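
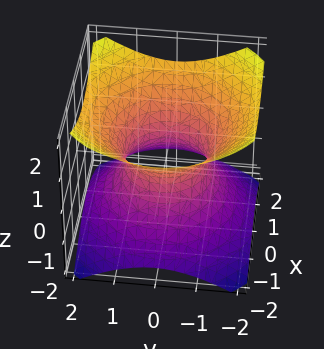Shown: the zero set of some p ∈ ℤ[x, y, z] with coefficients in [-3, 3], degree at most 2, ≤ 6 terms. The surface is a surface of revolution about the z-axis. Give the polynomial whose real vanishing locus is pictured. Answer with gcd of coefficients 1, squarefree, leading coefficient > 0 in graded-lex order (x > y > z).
2*x^2 + 2*y^2 - 3*z^2 - 2

(a) deg p = 2.
(b) By symmetry, the z-axis is an axis of rotation, so x and y enter only as x² + y².
(c) From the axis intercepts and sections: a circular section at z = 1 has radius between 1 and 2; the y-axis gridline crossings are at y ∈ {-1, 1}; among the integer gridlines, it crosses the x-axis at x ∈ {-1, 1}.
(d) The integer polynomial consistent with all of this is the stated p.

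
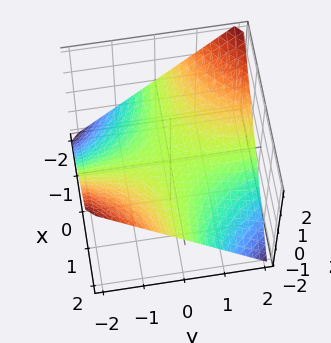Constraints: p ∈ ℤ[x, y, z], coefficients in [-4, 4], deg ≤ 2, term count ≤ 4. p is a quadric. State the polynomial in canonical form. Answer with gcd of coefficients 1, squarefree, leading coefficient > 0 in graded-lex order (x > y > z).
x*y + 2*z

(a) The degree is 2 — a hyperbolic paraboloid; a quadric.
(b) Checking where it meets the axes: the visible x-axis segment lies entirely on the surface; the visible y-axis segment lies entirely on the surface; it crosses the z-axis at the gridline z = 0.
(c) Putting this together gives p.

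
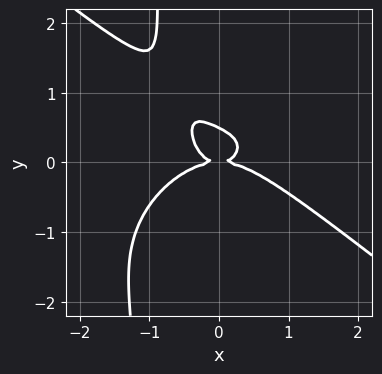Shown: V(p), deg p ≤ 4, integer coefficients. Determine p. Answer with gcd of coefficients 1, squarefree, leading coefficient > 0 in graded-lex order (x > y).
x^4 + 2*x*y^3 + x^2*y + 2*y^3 - y^2

First, degree: no degree-3 curve has this shape, so deg p = 4.
Next, from the visible intercepts: one x-axis crossing is at x = 0; it meets the y-axis at y = 0 (among the integer gridlines).
Finally, putting this together gives p.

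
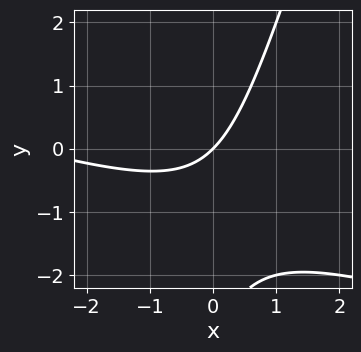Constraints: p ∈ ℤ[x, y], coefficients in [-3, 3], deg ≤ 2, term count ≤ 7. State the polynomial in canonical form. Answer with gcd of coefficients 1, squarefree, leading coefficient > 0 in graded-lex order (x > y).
First, deg p = 2.
Next, against the integer gridlines: it crosses the y-axis at the gridline y = 0; it crosses the x-axis at the gridline x = 0.
Finally, assembling these constraints gives the stated polynomial.

x^2 + 3*x*y - y^2 + 3*x - 3*y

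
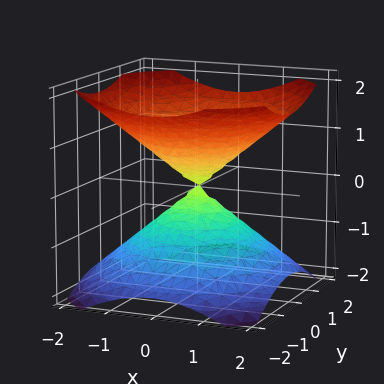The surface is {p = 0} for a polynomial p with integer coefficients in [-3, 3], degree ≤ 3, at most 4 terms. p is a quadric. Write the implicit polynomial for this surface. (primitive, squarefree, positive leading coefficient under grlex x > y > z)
2*x^2 + 2*y^2 - 3*z^2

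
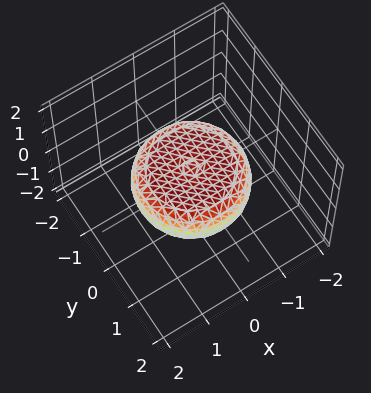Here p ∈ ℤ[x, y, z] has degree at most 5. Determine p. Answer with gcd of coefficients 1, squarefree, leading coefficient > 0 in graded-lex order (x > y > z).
x^4 + 2*x^2*y^2 + y^4 - x^2 - y^2 + 3*z^2 - 1

1. Degree: no degree-3 surface has this shape, so deg p = 4.
2. Symmetries: every cross-section ⟂ z is a circle, so x, y appear only via x² + y².
3. Observable constraints: a circular section at z = 0 has radius between 1 and 2.
4. Fitting integer coefficients to these (and the overall shape) gives p.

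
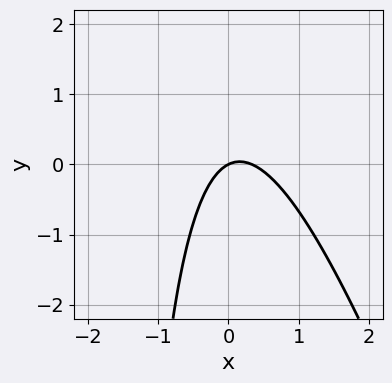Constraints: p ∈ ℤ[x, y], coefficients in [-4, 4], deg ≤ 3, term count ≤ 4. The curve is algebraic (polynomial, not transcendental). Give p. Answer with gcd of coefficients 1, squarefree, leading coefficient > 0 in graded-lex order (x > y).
First, the degree is 2 — no degree-1 curve has this shape.
Then, reading off the gridlines: one x-axis crossing is at x = 0; it crosses the y-axis at the gridline y = 0.
Finally, solving for integer coefficients yields p as stated.

3*x^2 + x*y - x + 2*y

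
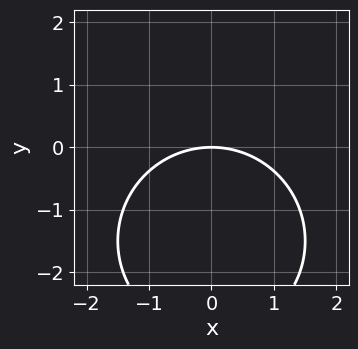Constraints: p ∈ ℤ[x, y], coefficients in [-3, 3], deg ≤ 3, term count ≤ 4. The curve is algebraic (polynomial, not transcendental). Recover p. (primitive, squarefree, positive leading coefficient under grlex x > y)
First, degree: a generic line meets the curve in up to 2 points, so deg p = 2.
Then, symmetries: it's symmetric under x → −x, forcing even powers of x.
Then, reading off the gridlines: it meets the x-axis at x = 0 (among the integer gridlines); one y-axis crossing is at y = 0.
Finally, fitting integer coefficients to these (and the overall shape) gives p.

x^2 + y^2 + 3*y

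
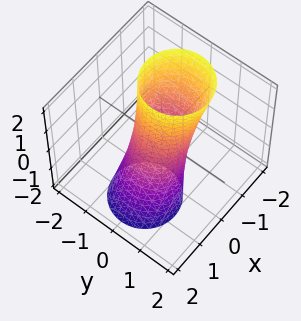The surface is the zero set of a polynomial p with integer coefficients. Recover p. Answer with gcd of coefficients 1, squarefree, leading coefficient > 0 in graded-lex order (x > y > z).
3*x^2 + 2*x*z + 3*y^2 - 2

First, deg p = 2.
Next, from the axis intercepts and sections: the surface avoids every integer z-axis point in the box.
Finally, putting this together gives p.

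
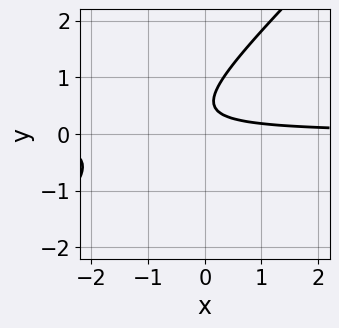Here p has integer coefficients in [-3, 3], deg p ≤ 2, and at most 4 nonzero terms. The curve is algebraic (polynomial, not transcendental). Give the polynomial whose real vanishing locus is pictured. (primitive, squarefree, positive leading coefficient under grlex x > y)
3*x*y - 3*y^2 + 3*y - 1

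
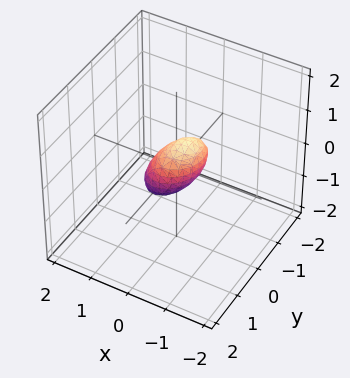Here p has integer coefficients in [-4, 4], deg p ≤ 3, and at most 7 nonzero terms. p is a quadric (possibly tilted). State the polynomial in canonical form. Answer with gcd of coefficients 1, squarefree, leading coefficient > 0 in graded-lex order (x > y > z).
First, degree: the shape is more complex than any degree-1 surface, so deg p = 2.
Finally, solving for integer coefficients yields p as stated.

3*x^2 - x*y + 2*x*z + 2*y^2 + 2*z^2 - 1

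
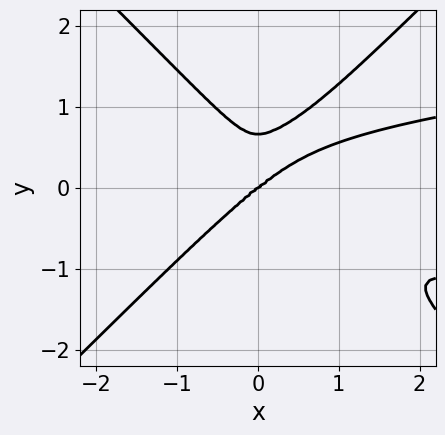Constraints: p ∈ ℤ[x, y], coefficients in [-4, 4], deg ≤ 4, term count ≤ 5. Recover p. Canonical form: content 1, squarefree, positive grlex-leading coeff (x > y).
3*x^2*y^2 - 3*y^4 - x^3 + 2*y^3

deg p = 4.
Reading off the gridlines: one y-axis crossing is at y = 0; it meets the x-axis at x = 0 (among the integer gridlines).
Solving for integer coefficients yields p as stated.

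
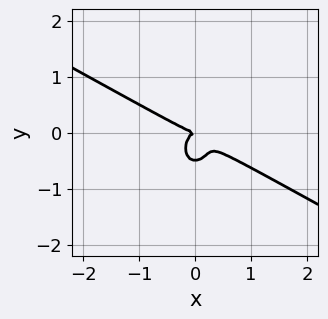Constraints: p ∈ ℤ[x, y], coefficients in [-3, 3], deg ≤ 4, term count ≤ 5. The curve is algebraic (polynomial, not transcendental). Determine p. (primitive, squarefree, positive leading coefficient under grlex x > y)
2*x^3 + 3*x^2*y + 2*y^3 + y^2

deg p = 3. A generic line meets the curve in up to 3 points.
Against the integer gridlines: one y-axis crossing is at y = 0; it crosses the x-axis at the gridline x = 0.
These observations pin down the coefficients.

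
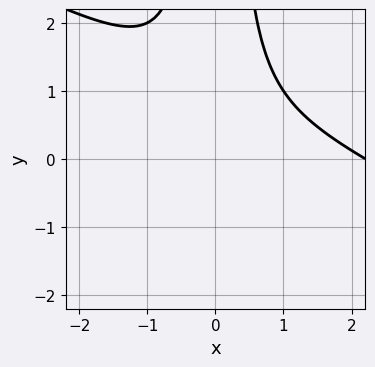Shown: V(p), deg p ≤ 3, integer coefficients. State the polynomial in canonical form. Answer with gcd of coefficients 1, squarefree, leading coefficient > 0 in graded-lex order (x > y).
x^3 + 2*x^2*y - 2*x^2 - 1

1. The degree is 3 — the shape is more complex than any degree-2 curve.
2. Observable constraints: no y-intercept at any integer in the box; no x-intercept at any integer in the box.
3. These observations pin down the coefficients.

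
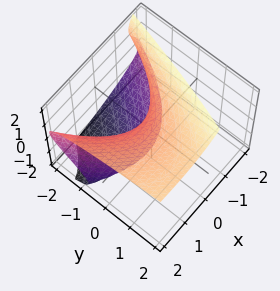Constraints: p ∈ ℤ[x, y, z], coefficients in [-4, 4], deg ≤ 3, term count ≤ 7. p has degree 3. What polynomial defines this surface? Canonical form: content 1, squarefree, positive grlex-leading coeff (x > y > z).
The degree is 3 — the shape is more complex than any degree-2 surface.
Against the integer gridlines: it crosses the y-axis at the gridline y = 0; one x-axis crossing is at x = 0.
Assembling these constraints gives the stated polynomial. Check: (0, 0, 1) on the z-axis lies on the surface, and p(0, 0, 1) = 0. ✓

x*z^2 + z^3 - x^2 - 2*y - z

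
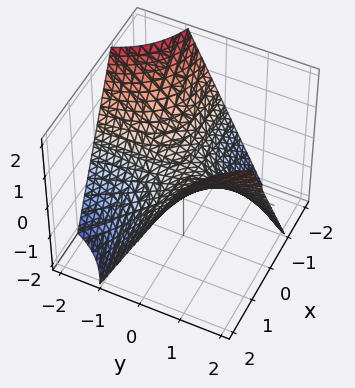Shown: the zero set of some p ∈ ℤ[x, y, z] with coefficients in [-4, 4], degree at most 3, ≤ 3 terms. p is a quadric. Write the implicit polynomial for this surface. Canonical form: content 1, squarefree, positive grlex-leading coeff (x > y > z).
1. Degree: a saddle surface; a quadric, so deg p = 2.
2. Against the integer gridlines: it meets the z-axis at z = 0 (among the integer gridlines); every point of the x-axis in the box is on the surface; every point of the y-axis in the box is on the surface.
3. The integer polynomial consistent with all of this is the stated p.

x*y - z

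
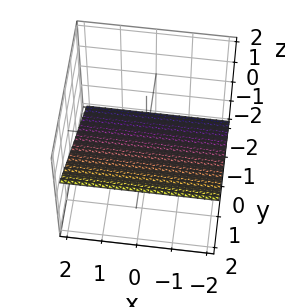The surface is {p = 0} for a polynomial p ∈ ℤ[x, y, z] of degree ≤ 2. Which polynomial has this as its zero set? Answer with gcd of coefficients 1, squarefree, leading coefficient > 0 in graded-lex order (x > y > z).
1. The degree is 1 — the surface is flat (a plane).
2. From the axis intercepts and sections: the surface avoids every integer x-axis point in the box; it meets the y-axis at y = 1 (among the integer gridlines).
3. The integer polynomial consistent with all of this is the stated p.

2*y - 3*z - 2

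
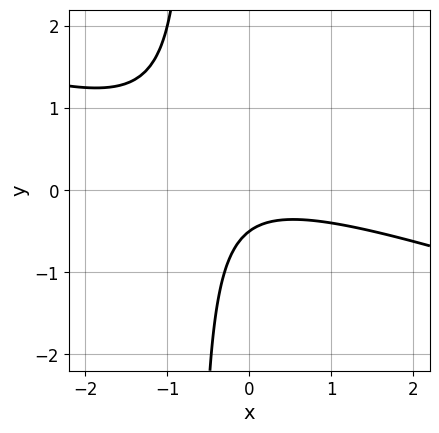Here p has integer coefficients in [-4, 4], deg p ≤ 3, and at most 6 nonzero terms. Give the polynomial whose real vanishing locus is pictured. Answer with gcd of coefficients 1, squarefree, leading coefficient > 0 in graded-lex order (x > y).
Degree: a generic line meets the curve in up to 2 points, so deg p = 2.
Reading off the gridlines: the curve avoids every integer x-axis point in the box.
Putting this together gives p.

x^2 + 3*x*y + 2*y + 1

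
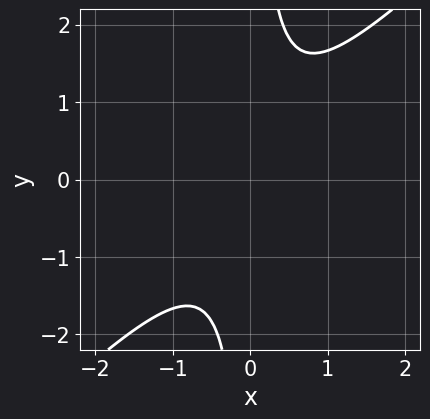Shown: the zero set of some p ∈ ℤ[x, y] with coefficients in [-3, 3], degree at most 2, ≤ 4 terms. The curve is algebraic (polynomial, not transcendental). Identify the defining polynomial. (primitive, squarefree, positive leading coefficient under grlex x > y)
First, deg p = 2. The shape is more complex than any degree-1 curve.
Then, from the axis intercepts and sections: it misses every integer gridline on the y-axis; no x-intercept at any integer in the box.
Finally, matching integer coefficients to the picture gives p.

3*x^2 - 3*x*y + 2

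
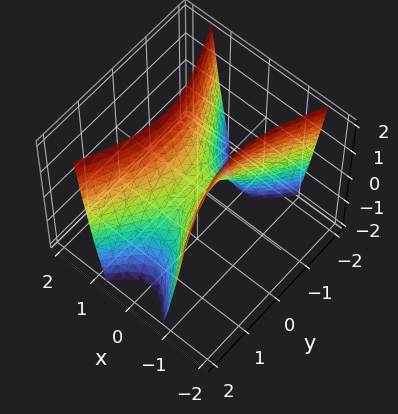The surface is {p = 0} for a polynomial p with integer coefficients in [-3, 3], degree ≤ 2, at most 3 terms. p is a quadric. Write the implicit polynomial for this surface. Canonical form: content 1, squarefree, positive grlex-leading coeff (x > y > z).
3*x^2 - y^2 - z

1. deg p = 2.
2. Symmetries: it's symmetric under x → −x, forcing even powers of x; it's symmetric under y → −y, forcing even powers of y.
3. From the visible intercepts: it crosses the y-axis at the gridline y = 0; it crosses the x-axis at the gridline x = 0; it crosses the z-axis at the gridline z = 0.
4. Assembling these constraints gives the stated polynomial.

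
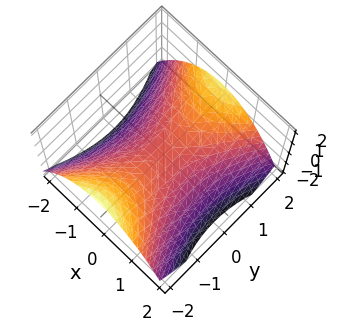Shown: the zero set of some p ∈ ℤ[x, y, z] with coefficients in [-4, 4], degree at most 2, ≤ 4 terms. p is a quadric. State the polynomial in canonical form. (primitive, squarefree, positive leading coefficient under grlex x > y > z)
2*x^2 - y^2 + 3*z

deg p = 2.
Symmetries: it's symmetric under x → −x, forcing even powers of x; the y ↦ −y reflection is a symmetry, so y appears only in even powers.
From the visible intercepts: it meets the x-axis at x = 0 (among the integer gridlines); it crosses the z-axis at the gridline z = 0.
Together with the visible shape, these determine p as stated.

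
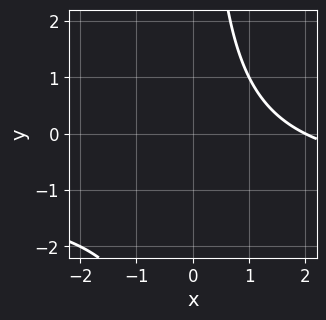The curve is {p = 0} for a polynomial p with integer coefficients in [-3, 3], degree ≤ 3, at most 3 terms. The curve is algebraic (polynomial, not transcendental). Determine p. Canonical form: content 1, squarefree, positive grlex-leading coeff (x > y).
(a) The degree is 2 — no degree-1 curve has this shape.
(b) From the visible intercepts: it meets the x-axis at x = 2 (among the integer gridlines); no y-intercept at any integer in the box.
(c) Together with the visible shape, these determine p as stated.

x*y + x - 2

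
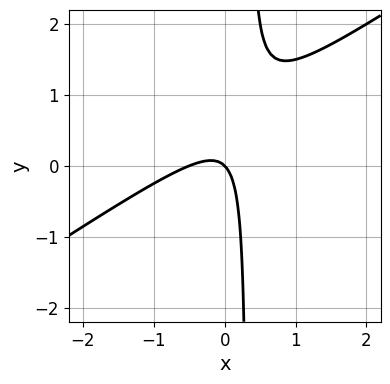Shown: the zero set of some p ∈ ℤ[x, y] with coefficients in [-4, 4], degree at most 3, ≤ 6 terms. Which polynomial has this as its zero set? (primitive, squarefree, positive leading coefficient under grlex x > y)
2*x^2 - 3*x*y + x + y

The degree is 2 — the shape is more complex than any degree-1 curve.
Against the integer gridlines: it meets the x-axis at x = 0 (among the integer gridlines); it crosses the y-axis at the gridline y = 0.
Putting this together gives p.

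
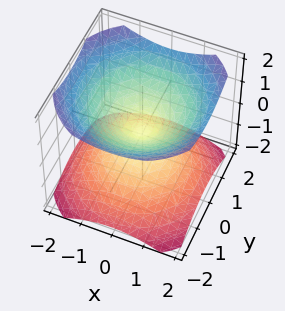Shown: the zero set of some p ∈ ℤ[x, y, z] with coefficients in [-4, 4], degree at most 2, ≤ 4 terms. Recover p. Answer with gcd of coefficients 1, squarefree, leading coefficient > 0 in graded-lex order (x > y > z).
2*x^2 + 2*y^2 - 3*z^2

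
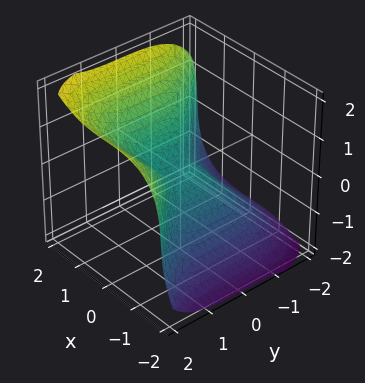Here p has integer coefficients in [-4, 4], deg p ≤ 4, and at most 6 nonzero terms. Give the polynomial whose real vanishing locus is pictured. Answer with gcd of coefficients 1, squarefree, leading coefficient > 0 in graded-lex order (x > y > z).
(a) deg p = 3. No degree-2 surface has this shape.
(b) Checking where it meets the axes: it crosses the z-axis at the gridline z = 0; it meets the x-axis at x = 0 (among the integer gridlines).
(c) Fitting integer coefficients to these (and the overall shape) gives p.

3*x^3 + 2*y^3 - 3*z^3 - 2*z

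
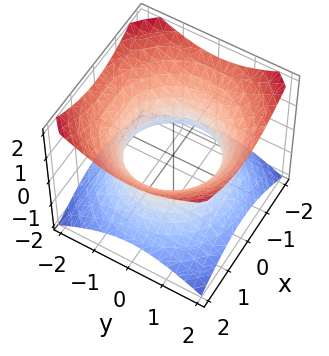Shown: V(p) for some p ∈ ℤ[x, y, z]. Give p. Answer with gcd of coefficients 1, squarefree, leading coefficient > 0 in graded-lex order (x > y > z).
2*x^2 + 2*y^2 - 3*z^2 - 3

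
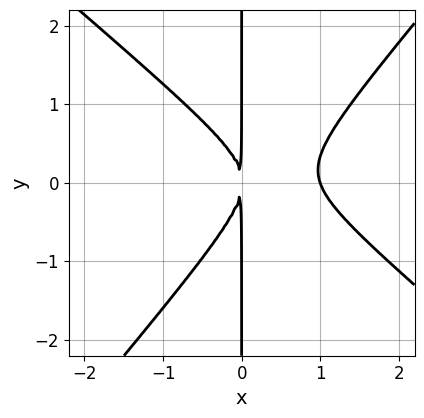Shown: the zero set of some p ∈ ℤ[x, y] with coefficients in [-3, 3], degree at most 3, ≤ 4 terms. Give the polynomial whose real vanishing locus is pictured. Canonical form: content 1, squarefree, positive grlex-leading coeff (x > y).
1. deg p = 3. No degree-2 curve has this shape.
2. Checking where it meets the axes: it crosses the x-axis at the gridline x = 1; the visible y-axis segment lies entirely on the curve.
3. Fitting integer coefficients to these (and the overall shape) gives p.

3*x^3 + x^2*y - 3*x*y^2 - 3*x^2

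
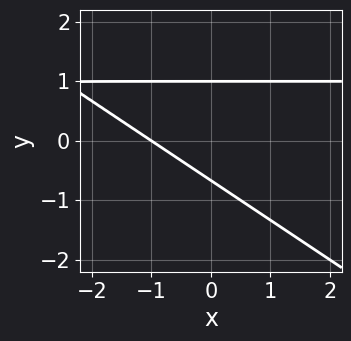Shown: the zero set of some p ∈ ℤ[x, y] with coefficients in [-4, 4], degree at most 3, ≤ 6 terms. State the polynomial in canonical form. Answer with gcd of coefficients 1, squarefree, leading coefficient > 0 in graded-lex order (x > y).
Degree: a generic line meets the curve in up to 2 points, so deg p = 2.
From the axis intercepts and sections: it crosses the x-axis at the gridline x = -1; it crosses the y-axis at the gridline y = 1.
Solving for integer coefficients yields p as stated.

2*x*y + 3*y^2 - 2*x - y - 2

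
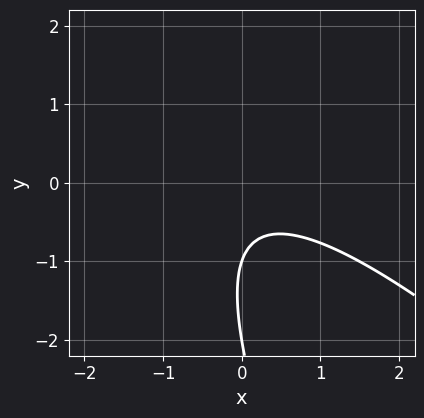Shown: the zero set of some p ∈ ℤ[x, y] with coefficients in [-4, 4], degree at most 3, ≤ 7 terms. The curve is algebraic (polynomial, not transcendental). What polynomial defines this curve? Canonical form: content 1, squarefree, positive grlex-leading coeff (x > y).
(a) The degree is 2 — no degree-1 curve has this shape.
(b) From the visible intercepts: the curve avoids every integer x-axis point in the box; among the integer gridlines, it crosses the y-axis at y ∈ {-2, -1}.
(c) The integer polynomial consistent with all of this is the stated p.

2*x^2 + 3*x*y + y^2 + 3*y + 2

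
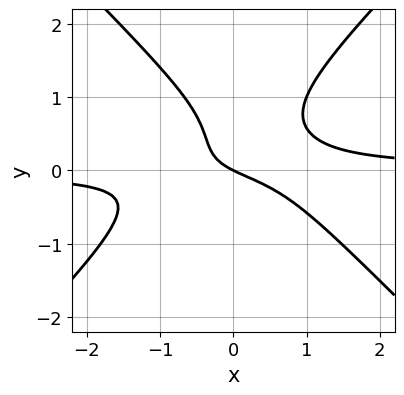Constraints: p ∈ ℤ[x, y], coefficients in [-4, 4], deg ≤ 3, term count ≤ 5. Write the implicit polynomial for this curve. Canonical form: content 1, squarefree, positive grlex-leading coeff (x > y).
3*x^2*y - 3*y^3 + 3*y^2 - x - 2*y

(a) Degree: no degree-2 curve has this shape, so deg p = 3.
(b) Observable constraints: one x-axis crossing is at x = 0; it meets the y-axis at y = 0 (among the integer gridlines).
(c) Putting this together gives p.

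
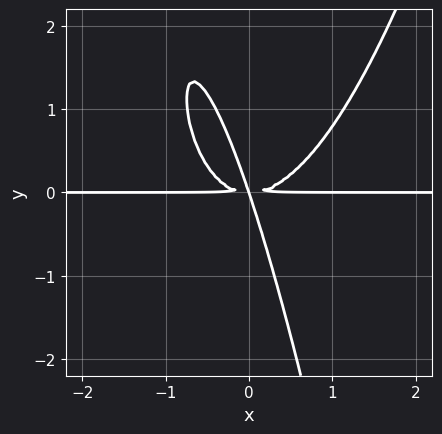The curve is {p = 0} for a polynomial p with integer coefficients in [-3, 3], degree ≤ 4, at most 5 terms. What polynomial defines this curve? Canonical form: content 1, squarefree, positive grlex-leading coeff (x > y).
deg p = 4. The shape is more complex than any degree-3 curve.
Against the integer gridlines: the visible x-axis segment lies entirely on the curve; one y-axis crossing is at y = 0.
The integer polynomial consistent with all of this is the stated p.

3*x^3*y - 3*x*y^2 - y^3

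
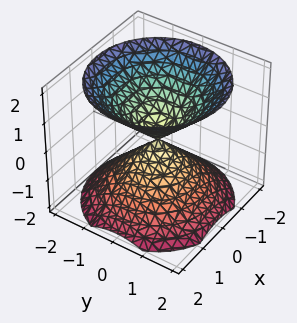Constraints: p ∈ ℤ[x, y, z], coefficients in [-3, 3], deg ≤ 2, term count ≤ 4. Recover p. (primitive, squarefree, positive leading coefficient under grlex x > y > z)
x^2 + y^2 - z^2

First, there are 2 components. Treating them together as one polynomial.
Then, deg p = 2. A double cone through the origin; a quadric.
Next, symmetries: the z ↦ −z reflection is a symmetry, so z appears only in even powers; the z-axis is an axis of rotation, so x and y enter only as x² + y².
Then, observable constraints: a circular section at z = 1 has radius exactly 1; it crosses the y-axis at the gridline y = 0.
Finally, assembling these constraints gives the stated polynomial.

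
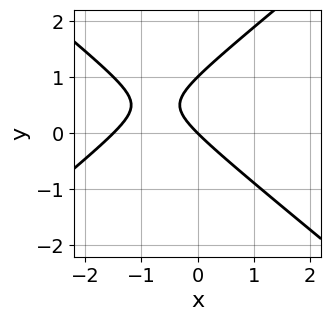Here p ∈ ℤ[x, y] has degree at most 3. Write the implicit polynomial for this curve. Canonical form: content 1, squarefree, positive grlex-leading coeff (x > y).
2*x^2 - 3*y^2 + 3*x + 3*y

First, degree: the shape is more complex than any degree-1 curve, so deg p = 2.
Next, observable constraints: among the integer gridlines, it crosses the y-axis at y ∈ {0, 1}; it meets the x-axis at x = 0 (among the integer gridlines).
Finally, these observations pin down the coefficients.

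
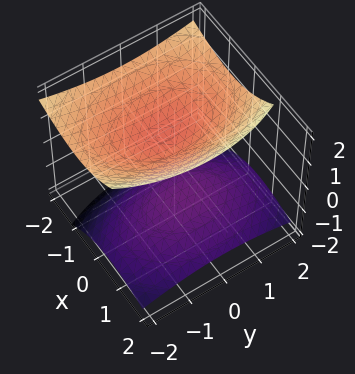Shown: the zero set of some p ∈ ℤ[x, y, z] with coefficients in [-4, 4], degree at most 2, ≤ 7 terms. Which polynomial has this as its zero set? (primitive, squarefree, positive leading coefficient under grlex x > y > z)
2*x^2 + 2*x*z + y^2 - 3*z^2 + 2

(a) I count 2 distinct pieces. Treating them together as one polynomial.
(b) The degree is 2 — no degree-1 surface has this shape.
(c) From the visible intercepts: the surface avoids every integer y-axis point in the box; it misses every integer gridline on the x-axis.
(d) Solving for integer coefficients yields p as stated.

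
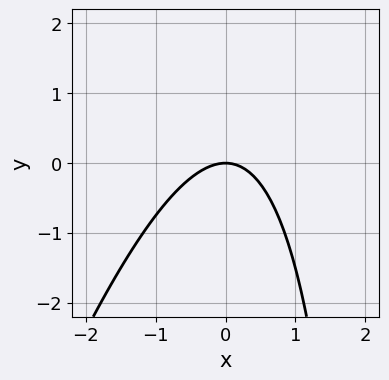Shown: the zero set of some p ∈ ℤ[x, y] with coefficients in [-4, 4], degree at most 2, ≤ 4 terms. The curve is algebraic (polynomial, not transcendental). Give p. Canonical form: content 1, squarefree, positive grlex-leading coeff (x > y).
3*x^2 - x*y + 3*y

(a) The degree is 2 — a generic line meets the curve in up to 2 points.
(b) Against the integer gridlines: it crosses the x-axis at the gridline x = 0; one y-axis crossing is at y = 0.
(c) These observations pin down the coefficients.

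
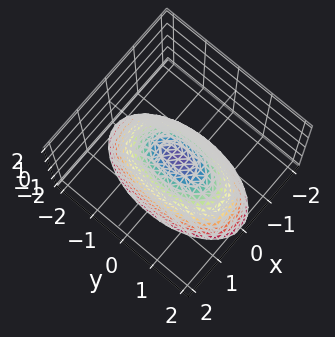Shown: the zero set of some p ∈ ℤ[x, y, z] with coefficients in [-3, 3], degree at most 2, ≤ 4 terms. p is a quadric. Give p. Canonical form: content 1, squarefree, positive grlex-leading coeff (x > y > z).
3*x^2 + y^2 + 2*z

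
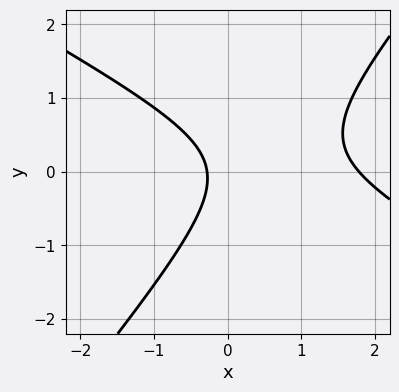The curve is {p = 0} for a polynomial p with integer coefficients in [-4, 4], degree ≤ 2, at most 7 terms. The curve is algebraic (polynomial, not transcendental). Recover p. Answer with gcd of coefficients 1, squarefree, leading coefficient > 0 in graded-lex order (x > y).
2*x^2 + 2*x*y - 3*y^2 - 3*x - 1

First, deg p = 2.
Next, reading off the gridlines: the curve avoids every integer y-axis point in the box.
Finally, solving for integer coefficients yields p as stated.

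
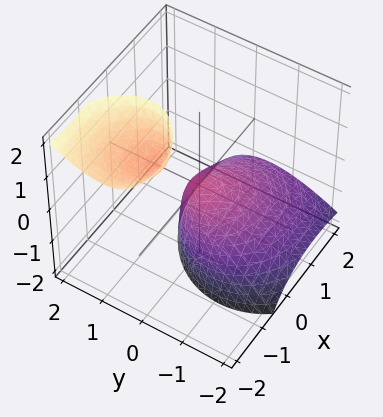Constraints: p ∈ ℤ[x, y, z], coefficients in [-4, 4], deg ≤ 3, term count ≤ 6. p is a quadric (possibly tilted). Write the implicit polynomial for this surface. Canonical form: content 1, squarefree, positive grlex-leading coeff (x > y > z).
First, I count 2 distinct pieces. They look like related sheets of one shape, so recover p as a whole.
Next, the degree is 2 — the shape is more complex than any degree-1 surface.
Then, reading off the gridlines: one y-axis crossing is at y = 0; one x-axis crossing is at x = 0; one z-axis crossing is at z = 0.
Finally, solving for integer coefficients yields p as stated.

2*x^2 + 3*x*z + 3*y^2 - 3*y*z + 2*z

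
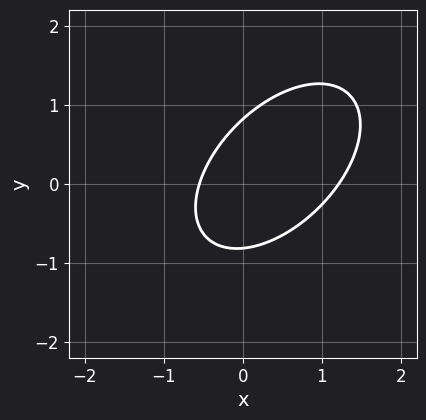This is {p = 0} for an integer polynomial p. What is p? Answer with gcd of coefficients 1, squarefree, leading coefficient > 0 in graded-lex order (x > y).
First, the degree is 2 — the shape is more complex than any degree-1 curve.
Finally, matching integer coefficients to the picture gives p.

3*x^2 - 3*x*y + 3*y^2 - 2*x - 2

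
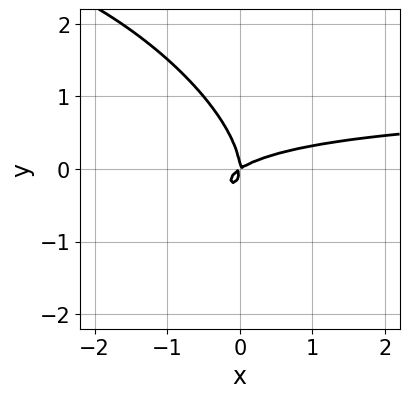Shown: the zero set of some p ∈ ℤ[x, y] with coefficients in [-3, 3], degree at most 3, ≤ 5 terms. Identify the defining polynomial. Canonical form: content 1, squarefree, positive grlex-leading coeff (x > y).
deg p = 3.
Observable constraints: it crosses the x-axis at the gridline x = 0; it crosses the y-axis at the gridline y = 0.
Solving for integer coefficients yields p as stated.

2*x^2*y + 3*x*y^2 + 3*y^3 - 2*x^2 + 3*x*y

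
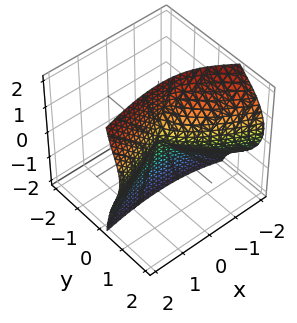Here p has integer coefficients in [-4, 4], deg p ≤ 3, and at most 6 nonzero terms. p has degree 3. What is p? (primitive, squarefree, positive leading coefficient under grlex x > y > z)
2*y^3 + 3*y*z^2 - x^2 + 2*x*y - 2*y*z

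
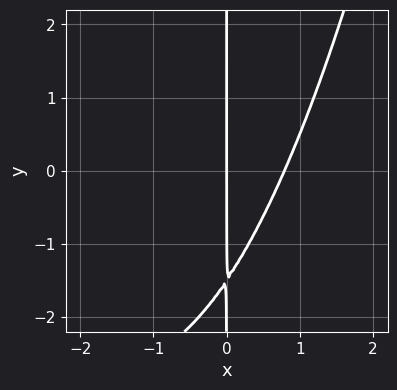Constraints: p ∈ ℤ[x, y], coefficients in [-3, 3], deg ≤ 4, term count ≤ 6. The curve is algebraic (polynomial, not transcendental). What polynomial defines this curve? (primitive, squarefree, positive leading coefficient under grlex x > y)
1. Degree: the shape is more complex than any degree-2 curve, so deg p = 3.
2. From the visible intercepts: it crosses the x-axis at the gridline x = 0; the visible y-axis segment lies entirely on the curve.
3. Together with the visible shape, these determine p as stated.

x^3 + 3*x^2 - 2*x*y - 3*x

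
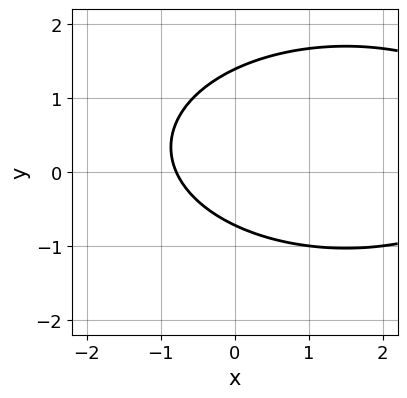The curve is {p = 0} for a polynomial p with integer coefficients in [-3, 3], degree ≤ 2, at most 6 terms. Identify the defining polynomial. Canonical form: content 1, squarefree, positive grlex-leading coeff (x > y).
(a) Degree: no degree-1 curve has this shape, so deg p = 2.
(b) The integer polynomial consistent with all of this is the stated p.

x^2 + 3*y^2 - 3*x - 2*y - 3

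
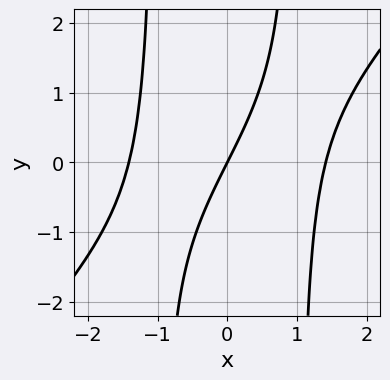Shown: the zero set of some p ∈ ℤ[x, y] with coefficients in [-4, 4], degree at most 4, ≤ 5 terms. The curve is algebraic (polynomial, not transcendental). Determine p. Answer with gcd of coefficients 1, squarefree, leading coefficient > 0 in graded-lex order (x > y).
x^3 - x^2*y - 2*x + y

1. The degree is 3 — a generic line meets the curve in up to 3 points.
2. Observable constraints: it meets the x-axis at x = 0 (among the integer gridlines); it meets the y-axis at y = 0 (among the integer gridlines).
3. The integer polynomial consistent with all of this is the stated p.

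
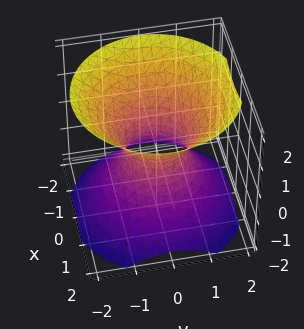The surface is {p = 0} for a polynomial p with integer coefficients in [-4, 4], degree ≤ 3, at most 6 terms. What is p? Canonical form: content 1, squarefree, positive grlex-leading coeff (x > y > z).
3*x^2 + 3*y^2 - 3*z^2 - 2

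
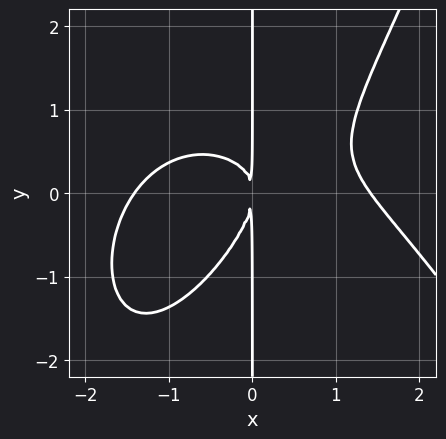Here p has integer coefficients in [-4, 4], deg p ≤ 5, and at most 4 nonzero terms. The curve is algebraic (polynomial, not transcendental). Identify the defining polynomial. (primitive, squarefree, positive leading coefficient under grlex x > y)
(a) The degree is 4 — no degree-3 curve has this shape.
(b) Against the integer gridlines: the visible y-axis segment lies entirely on the curve.
(c) The integer polynomial consistent with all of this is the stated p.

x^4 + 2*x^2*y - 2*x*y^2 - 2*x^2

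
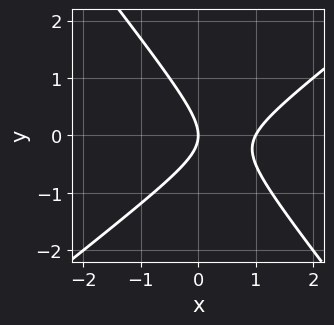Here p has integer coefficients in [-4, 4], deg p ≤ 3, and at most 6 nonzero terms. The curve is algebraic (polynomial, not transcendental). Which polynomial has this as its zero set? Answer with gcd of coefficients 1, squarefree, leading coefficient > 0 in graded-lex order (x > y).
First, the degree is 2 — a generic line meets the curve in up to 2 points.
Next, against the integer gridlines: among the integer gridlines, it crosses the x-axis at x ∈ {0, 1}; it crosses the y-axis at the gridline y = 0.
Finally, these observations pin down the coefficients.

2*x^2 - x*y - 2*y^2 - 2*x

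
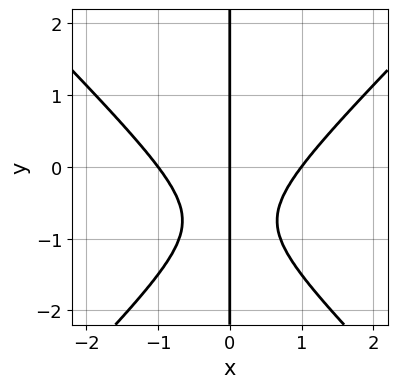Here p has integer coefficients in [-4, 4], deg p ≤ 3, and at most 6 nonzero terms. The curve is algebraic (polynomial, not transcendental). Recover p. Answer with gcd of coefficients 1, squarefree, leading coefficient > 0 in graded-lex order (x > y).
2*x^3 - 2*x*y^2 - 3*x*y - 2*x

1. deg p = 3. The shape is more complex than any degree-2 curve.
2. Checking where it meets the axes: the x-axis gridline crossings are at x ∈ {-1, 0, 1}; every point of the y-axis in the box is on the curve.
3. Assembling these constraints gives the stated polynomial.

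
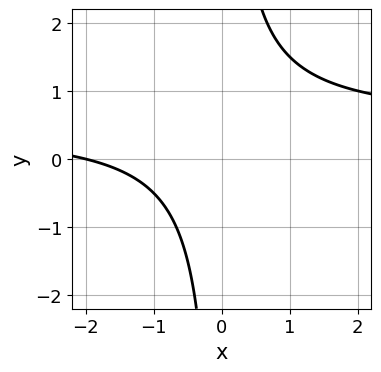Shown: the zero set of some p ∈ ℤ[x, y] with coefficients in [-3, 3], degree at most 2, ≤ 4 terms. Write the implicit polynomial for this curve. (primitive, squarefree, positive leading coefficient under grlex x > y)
1. The degree is 2 — no degree-1 curve has this shape.
2. Observable constraints: the curve avoids every integer y-axis point in the box; one x-axis crossing is at x = -2.
3. Fitting integer coefficients to these (and the overall shape) gives p.

2*x*y - x - 2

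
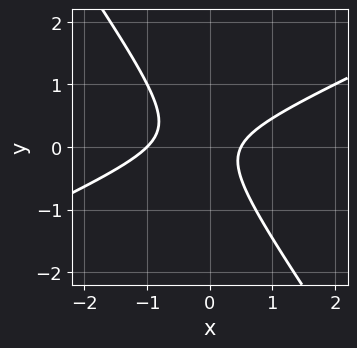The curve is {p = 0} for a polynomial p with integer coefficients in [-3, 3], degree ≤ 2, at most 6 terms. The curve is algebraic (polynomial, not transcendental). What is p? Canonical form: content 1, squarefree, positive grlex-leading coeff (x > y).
1. Degree: the shape is more complex than any degree-1 curve, so deg p = 2.
2. From the axis intercepts and sections: one x-axis crossing is at x = -1; it misses every integer gridline on the y-axis.
3. Matching integer coefficients to the picture gives p.

2*x^2 - 3*x*y - 3*y^2 + x - 1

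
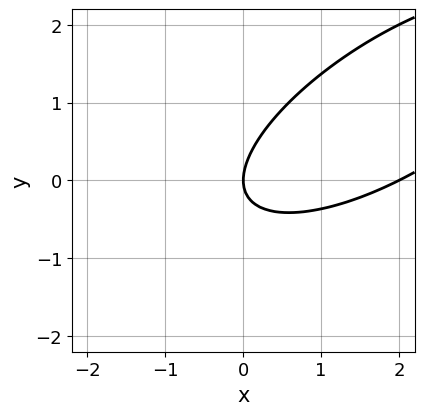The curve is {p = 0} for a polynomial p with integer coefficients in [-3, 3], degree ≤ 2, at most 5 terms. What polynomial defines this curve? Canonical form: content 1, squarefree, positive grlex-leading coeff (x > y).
(a) The degree is 2 — a generic line meets the curve in up to 2 points.
(b) Against the integer gridlines: one y-axis crossing is at y = 0; the x-axis gridline crossings are at x ∈ {0, 2}.
(c) These observations pin down the coefficients.

x^2 - 2*x*y + 2*y^2 - 2*x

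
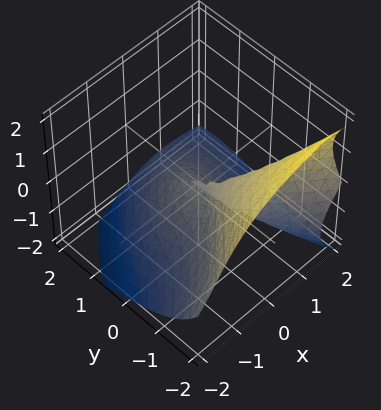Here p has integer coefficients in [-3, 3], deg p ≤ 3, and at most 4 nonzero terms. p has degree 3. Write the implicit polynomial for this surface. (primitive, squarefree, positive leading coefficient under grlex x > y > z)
1. deg p = 3.
2. From the axis intercepts and sections: one z-axis crossing is at z = 0; it crosses the y-axis at the gridline y = 0.
3. Putting this together gives p.

2*x*y*z + y^3 + 2*z^3 + 3*x^2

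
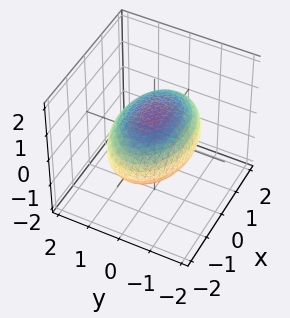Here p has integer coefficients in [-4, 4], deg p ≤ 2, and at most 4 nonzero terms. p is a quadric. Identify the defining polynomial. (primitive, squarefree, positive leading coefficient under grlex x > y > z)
x^2 + 2*y^2 + 3*z^2 - 3

First, the degree is 2 — bounded and convex; a quadric.
Then, symmetries: the z ↦ −z reflection is a symmetry, so z appears only in even powers; it's symmetric under y → −y, forcing even powers of y; the x ↦ −x reflection is a symmetry, so x appears only in even powers.
Then, from the visible intercepts: among the integer gridlines, it crosses the z-axis at z ∈ {-1, 1}.
Finally, the integer polynomial consistent with all of this is the stated p.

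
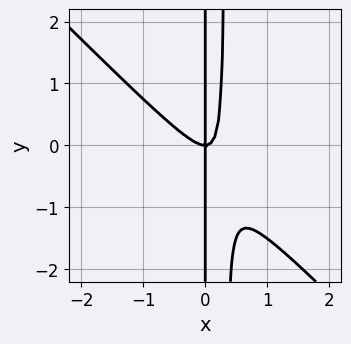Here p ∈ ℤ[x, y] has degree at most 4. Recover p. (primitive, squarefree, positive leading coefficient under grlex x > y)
3*x^3 + 3*x^2*y - x*y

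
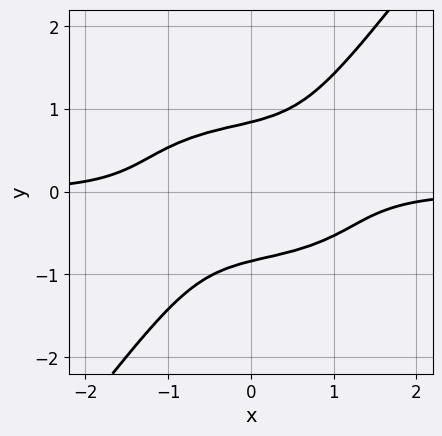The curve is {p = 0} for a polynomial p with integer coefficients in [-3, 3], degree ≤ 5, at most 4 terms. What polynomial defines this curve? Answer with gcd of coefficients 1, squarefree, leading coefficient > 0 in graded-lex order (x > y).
1. deg p = 4.
2. Reading off the gridlines: it misses every integer gridline on the x-axis.
3. Matching integer coefficients to the picture gives p.

x^3*y + 2*x*y^3 - 2*y^4 + 1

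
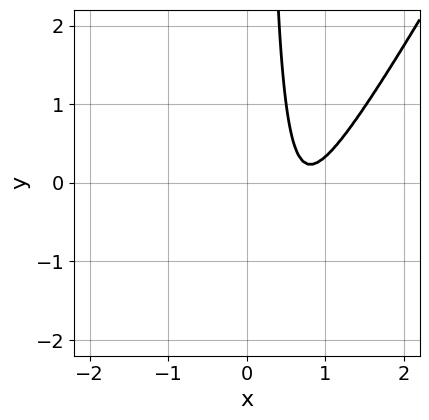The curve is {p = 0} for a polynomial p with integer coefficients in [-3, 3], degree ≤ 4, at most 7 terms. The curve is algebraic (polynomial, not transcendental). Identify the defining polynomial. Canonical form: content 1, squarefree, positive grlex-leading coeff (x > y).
2*x^4 - x^3*y - 2*x^2*y - 3*x + 2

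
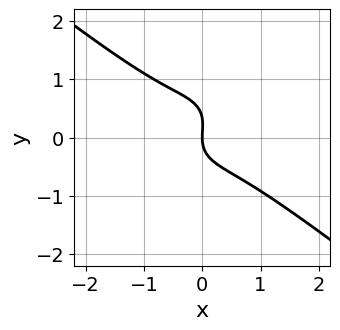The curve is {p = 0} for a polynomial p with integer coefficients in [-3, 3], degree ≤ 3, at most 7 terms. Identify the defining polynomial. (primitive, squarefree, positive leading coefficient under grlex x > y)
3*x^3 + 2*x^2*y + 3*y^3 - y^2 + 2*x

(a) deg p = 3. A generic line meets the curve in up to 3 points.
(b) Reading off the gridlines: it meets the y-axis at y = 0 (among the integer gridlines); it meets the x-axis at x = 0 (among the integer gridlines).
(c) Putting this together gives p.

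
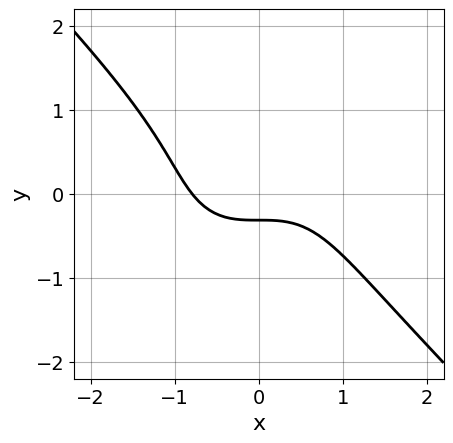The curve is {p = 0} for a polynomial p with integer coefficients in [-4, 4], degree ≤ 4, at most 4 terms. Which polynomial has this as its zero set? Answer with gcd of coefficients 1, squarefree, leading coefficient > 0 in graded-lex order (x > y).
1. The degree is 3 — a generic line meets the curve in up to 3 points.
2. Solving for integer coefficients yields p as stated.

2*x^3 + 2*y^3 + 3*y + 1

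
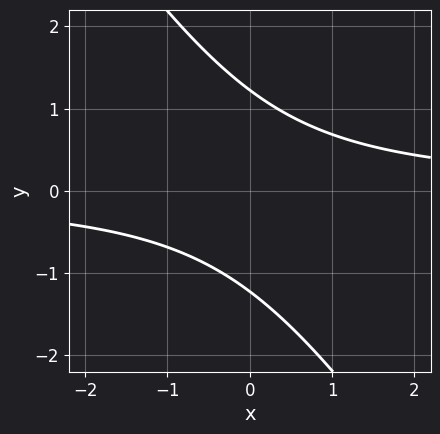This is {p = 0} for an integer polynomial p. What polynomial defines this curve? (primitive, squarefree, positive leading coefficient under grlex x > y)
3*x*y + 2*y^2 - 3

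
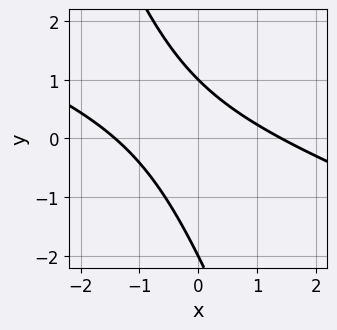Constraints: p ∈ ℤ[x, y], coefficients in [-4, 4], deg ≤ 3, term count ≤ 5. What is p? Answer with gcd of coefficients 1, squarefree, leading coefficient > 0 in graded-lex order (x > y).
x^2 + 3*x*y + y^2 + y - 2

1. deg p = 2.
2. Against the integer gridlines: the y-axis gridline crossings are at y ∈ {-2, 1}.
3. Solving for integer coefficients yields p as stated.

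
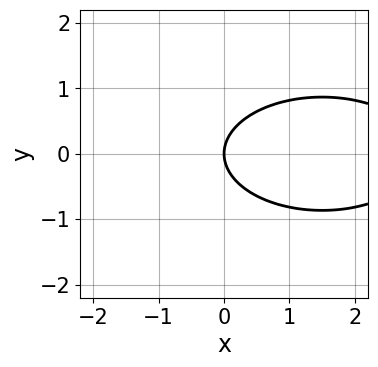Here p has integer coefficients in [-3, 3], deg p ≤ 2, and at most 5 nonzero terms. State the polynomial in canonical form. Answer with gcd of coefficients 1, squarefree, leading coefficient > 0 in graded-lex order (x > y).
1. Degree: the shape is more complex than any degree-1 curve, so deg p = 2.
2. Symmetries: it's symmetric under y → −y, forcing even powers of y.
3. From the visible intercepts: it meets the x-axis at x = 0 (among the integer gridlines); one y-axis crossing is at y = 0.
4. The integer polynomial consistent with all of this is the stated p.

x^2 + 3*y^2 - 3*x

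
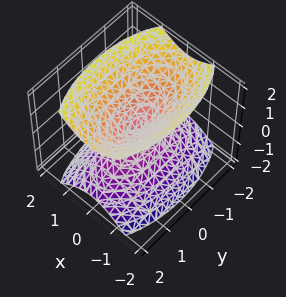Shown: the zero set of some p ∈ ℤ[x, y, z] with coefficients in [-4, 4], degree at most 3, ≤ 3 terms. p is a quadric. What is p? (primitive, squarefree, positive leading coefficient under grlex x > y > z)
3*x^2 + y^2 - 2*z^2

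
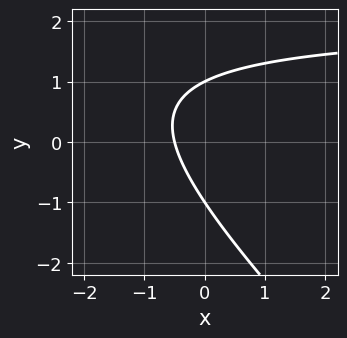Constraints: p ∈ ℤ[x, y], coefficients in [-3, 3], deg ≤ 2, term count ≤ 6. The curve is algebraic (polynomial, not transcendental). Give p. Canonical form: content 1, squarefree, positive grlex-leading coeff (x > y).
(a) The degree is 2 — the shape is more complex than any degree-1 curve.
(b) From the axis intercepts and sections: among the integer gridlines, it crosses the y-axis at y ∈ {-1, 1}.
(c) These observations pin down the coefficients.

x*y + y^2 - 2*x - 1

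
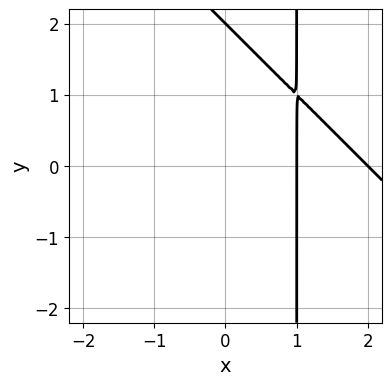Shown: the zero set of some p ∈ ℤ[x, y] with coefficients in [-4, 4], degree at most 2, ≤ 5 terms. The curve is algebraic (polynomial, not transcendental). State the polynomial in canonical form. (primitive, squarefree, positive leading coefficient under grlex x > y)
x^2 + x*y - 3*x - y + 2

(a) deg p = 2.
(b) Against the integer gridlines: one y-axis crossing is at y = 2; among the integer gridlines, it crosses the x-axis at x ∈ {1, 2}.
(c) Matching integer coefficients to the picture gives p.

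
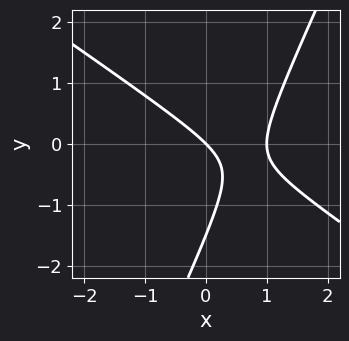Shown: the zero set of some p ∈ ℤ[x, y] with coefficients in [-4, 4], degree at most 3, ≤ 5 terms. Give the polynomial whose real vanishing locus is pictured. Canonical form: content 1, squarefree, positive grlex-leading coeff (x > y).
First, deg p = 2. A generic line meets the curve in up to 2 points.
Then, from the axis intercepts and sections: one y-axis crossing is at y = 0; among the integer gridlines, it crosses the x-axis at x ∈ {0, 1}.
Finally, assembling these constraints gives the stated polynomial.

3*x^2 + 3*x*y - 2*y^2 - 3*x - 3*y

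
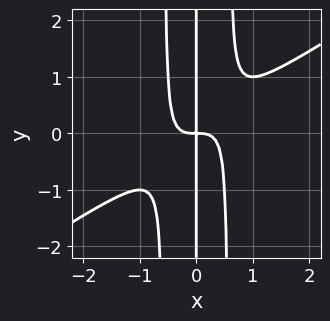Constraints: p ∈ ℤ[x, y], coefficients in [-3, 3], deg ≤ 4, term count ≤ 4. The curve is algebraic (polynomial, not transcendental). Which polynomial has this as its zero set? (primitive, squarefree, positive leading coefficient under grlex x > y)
2*x^4 - 3*x^3*y + x*y

1. Degree: the shape is more complex than any degree-3 curve, so deg p = 4.
2. Reading off the gridlines: the visible y-axis segment lies entirely on the curve.
3. The integer polynomial consistent with all of this is the stated p.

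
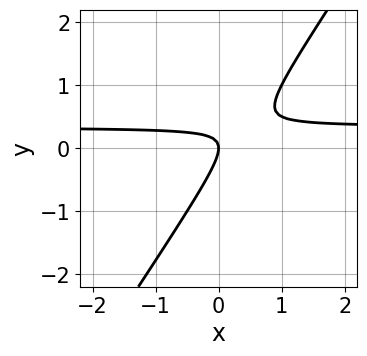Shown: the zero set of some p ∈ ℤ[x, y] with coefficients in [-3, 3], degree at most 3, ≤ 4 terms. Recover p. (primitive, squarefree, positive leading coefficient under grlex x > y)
3*x*y - 2*y^2 - x

1. The degree is 2 — no degree-1 curve has this shape.
2. From the axis intercepts and sections: one y-axis crossing is at y = 0; it meets the x-axis at x = 0 (among the integer gridlines).
3. Solving for integer coefficients yields p as stated.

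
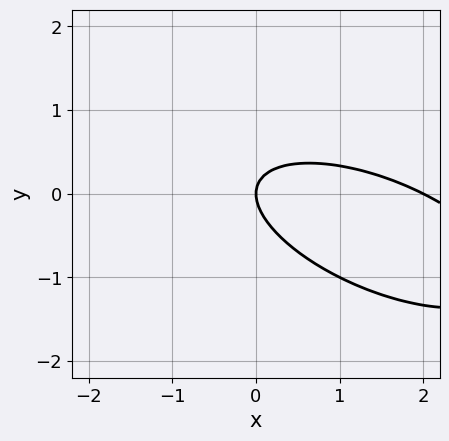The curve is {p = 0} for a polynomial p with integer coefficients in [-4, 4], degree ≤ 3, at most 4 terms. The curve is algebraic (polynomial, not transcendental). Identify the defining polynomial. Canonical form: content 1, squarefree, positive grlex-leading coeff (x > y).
1. The degree is 2 — the shape is more complex than any degree-1 curve.
2. From the axis intercepts and sections: the x-axis gridline crossings are at x ∈ {0, 2}; it meets the y-axis at y = 0 (among the integer gridlines).
3. These observations pin down the coefficients.

x^2 + 2*x*y + 3*y^2 - 2*x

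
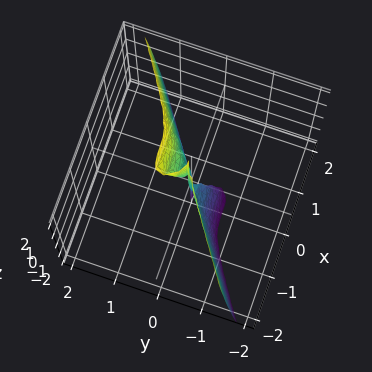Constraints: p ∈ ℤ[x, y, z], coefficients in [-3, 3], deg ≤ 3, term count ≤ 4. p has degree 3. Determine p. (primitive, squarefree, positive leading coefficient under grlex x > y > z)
The degree is 3 — the shape is more complex than any degree-2 surface.
Observable constraints: the visible z-axis segment lies entirely on the surface; one y-axis crossing is at y = 0.
Fitting integer coefficients to these (and the overall shape) gives p.

x^3 - 3*y^3 + y^2*z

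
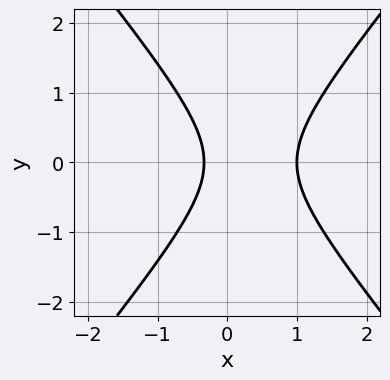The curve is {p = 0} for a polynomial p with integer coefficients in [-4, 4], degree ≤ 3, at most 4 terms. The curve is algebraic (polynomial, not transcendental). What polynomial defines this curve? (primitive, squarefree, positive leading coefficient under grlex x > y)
First, degree: no degree-1 curve has this shape, so deg p = 2.
Then, symmetries: it's symmetric under y → −y, forcing even powers of y.
Next, reading off the gridlines: the curve avoids every integer y-axis point in the box; one x-axis crossing is at x = 1.
Finally, assembling these constraints gives the stated polynomial.

3*x^2 - 2*y^2 - 2*x - 1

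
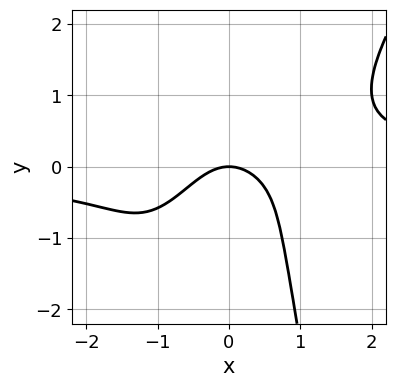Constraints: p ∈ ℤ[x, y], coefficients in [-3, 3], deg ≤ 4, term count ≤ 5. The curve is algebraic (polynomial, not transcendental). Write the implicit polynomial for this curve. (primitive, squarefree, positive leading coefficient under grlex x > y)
3*x^3*y - 2*x^2*y^2 - y^3 - 3*x^2 - 3*y

1. deg p = 4. A generic line meets the curve in up to 4 points.
2. From the axis intercepts and sections: one y-axis crossing is at y = 0; it meets the x-axis at x = 0 (among the integer gridlines).
3. Putting this together gives p.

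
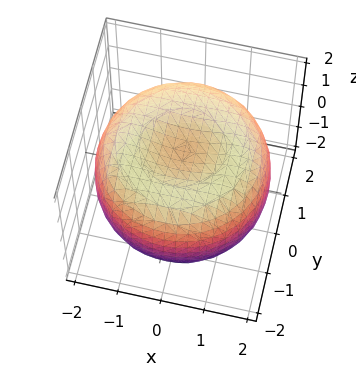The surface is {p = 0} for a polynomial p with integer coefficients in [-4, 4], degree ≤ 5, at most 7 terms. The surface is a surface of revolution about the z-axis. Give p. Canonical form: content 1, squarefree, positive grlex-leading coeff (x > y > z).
First, degree: the shape is more complex than any degree-3 surface, so deg p = 4.
Then, symmetries: rotational symmetry about the z-axis ⇒ p depends on x, y only through x² + y².
Then, reading off the gridlines: a circular section at z = 0 has radius between 1 and 2; among the integer gridlines, it crosses the z-axis at z ∈ {-1, 1}.
Finally, together with the visible shape, these determine p as stated.

x^4 + 2*x^2*y^2 + y^4 - 3*x^2 - 3*y^2 + 3*z^2 - 3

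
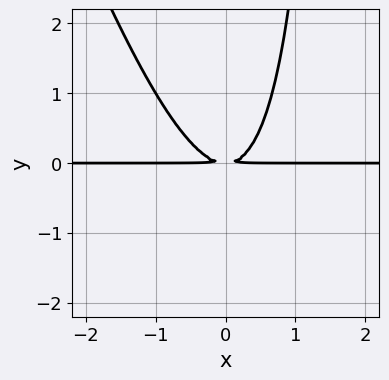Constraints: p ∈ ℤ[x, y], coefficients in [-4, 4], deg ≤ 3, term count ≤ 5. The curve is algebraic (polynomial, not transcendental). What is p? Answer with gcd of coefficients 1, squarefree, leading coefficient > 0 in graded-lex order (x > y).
deg p = 3. A generic line meets the curve in up to 3 points.
Observable constraints: the visible x-axis segment lies entirely on the curve.
The integer polynomial consistent with all of this is the stated p.

3*x^2*y + x*y^2 - 2*y^2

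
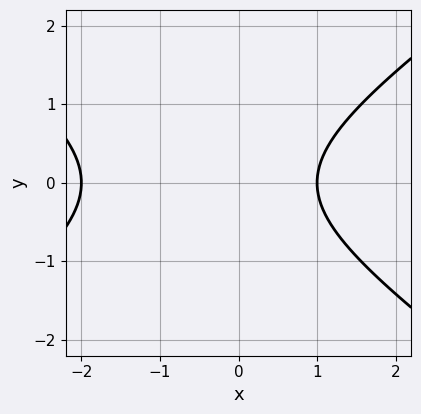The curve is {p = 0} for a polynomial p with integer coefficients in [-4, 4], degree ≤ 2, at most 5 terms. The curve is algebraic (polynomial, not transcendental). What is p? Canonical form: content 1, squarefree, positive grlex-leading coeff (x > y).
Degree: a generic line meets the curve in up to 2 points, so deg p = 2.
Symmetries: it's symmetric under y → −y, forcing even powers of y.
Reading off the gridlines: the curve avoids every integer y-axis point in the box; the x-axis gridline crossings are at x ∈ {-2, 1}.
The integer polynomial consistent with all of this is the stated p.

x^2 - 2*y^2 + x - 2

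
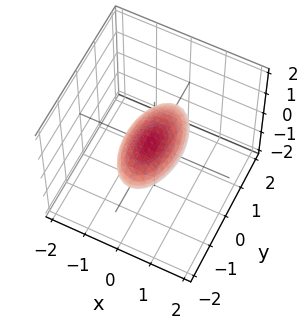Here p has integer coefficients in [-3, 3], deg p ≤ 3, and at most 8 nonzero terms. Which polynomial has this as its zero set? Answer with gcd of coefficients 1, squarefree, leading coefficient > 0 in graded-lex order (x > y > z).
3*x^2 - x*z + y^2 + y*z + 2*z^2 - 2

1. The degree is 2 — the shape is more complex than any degree-1 surface.
2. From the axis intercepts and sections: the z-axis gridline crossings are at z ∈ {-1, 1}.
3. Putting this together gives p.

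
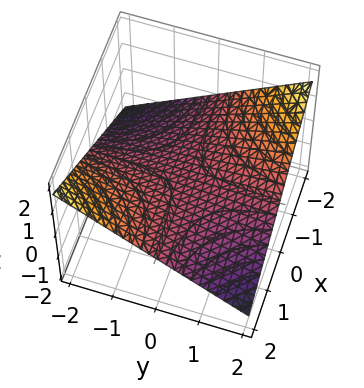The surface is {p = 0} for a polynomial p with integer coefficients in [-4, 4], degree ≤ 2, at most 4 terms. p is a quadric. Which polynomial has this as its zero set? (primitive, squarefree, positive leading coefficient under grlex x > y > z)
(a) The degree is 2 — a hyperbolic paraboloid; a quadric.
(b) Observable constraints: the visible x-axis segment lies entirely on the surface; every point of the y-axis in the box is on the surface.
(c) Together with the visible shape, these determine p as stated.

x*y + 3*z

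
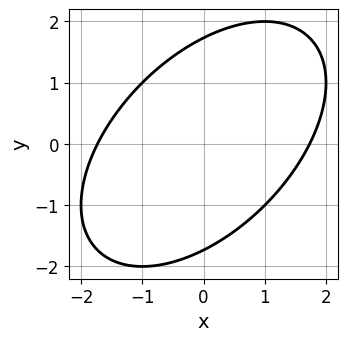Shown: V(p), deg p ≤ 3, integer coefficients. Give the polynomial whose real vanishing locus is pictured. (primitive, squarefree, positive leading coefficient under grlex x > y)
1. The degree is 2 — no degree-1 curve has this shape.
2. Matching integer coefficients to the picture gives p.

x^2 - x*y + y^2 - 3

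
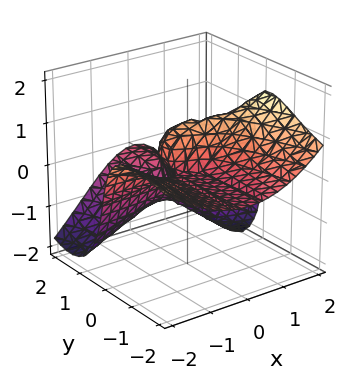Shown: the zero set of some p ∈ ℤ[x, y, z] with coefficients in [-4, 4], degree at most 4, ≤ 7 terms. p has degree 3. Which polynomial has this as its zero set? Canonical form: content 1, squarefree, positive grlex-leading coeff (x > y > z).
2*x^2*y + 3*y^2*z + z^3 - x*z - 3*y*z

(a) deg p = 3. No degree-2 surface has this shape.
(b) From the visible intercepts: every point of the y-axis in the box is on the surface; it crosses the z-axis at the gridline z = 0; every point of the x-axis in the box is on the surface.
(c) Assembling these constraints gives the stated polynomial.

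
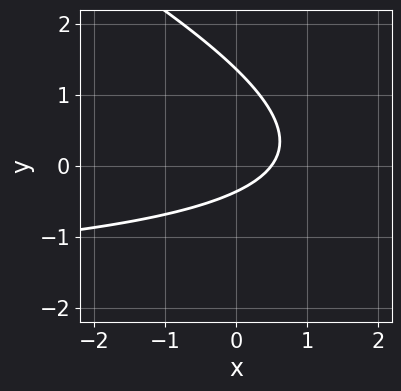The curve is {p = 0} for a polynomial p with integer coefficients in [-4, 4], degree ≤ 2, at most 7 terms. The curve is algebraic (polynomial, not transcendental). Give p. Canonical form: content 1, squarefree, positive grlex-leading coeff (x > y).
x*y + 2*y^2 + 2*x - 2*y - 1

Degree: a generic line meets the curve in up to 2 points, so deg p = 2.
Putting this together gives p.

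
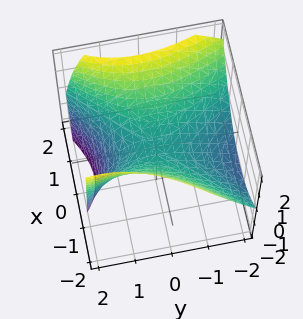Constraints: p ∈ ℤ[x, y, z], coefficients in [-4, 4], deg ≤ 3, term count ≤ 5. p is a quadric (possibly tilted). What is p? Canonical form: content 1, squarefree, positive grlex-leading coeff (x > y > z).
1. The degree is 2 — a generic line meets the surface in up to 2 points.
2. From the axis intercepts and sections: it crosses the z-axis at the gridline z = 0; it crosses the y-axis at the gridline y = 0.
3. Assembling these constraints gives the stated polynomial.

2*x^2 - x*y - y^2 + y*z - 3*z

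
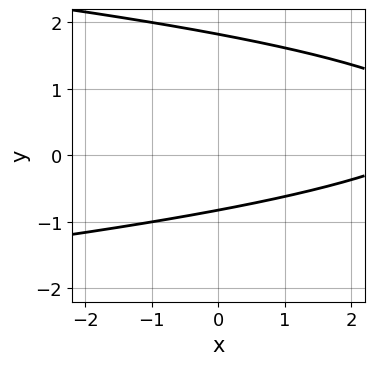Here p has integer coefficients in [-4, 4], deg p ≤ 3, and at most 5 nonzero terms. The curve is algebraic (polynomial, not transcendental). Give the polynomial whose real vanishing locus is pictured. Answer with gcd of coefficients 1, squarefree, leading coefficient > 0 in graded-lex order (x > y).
First, degree: a generic line meets the curve in up to 2 points, so deg p = 2.
Next, from the visible intercepts: no x-intercept at any integer in the box.
Finally, solving for integer coefficients yields p as stated.

2*y^2 + x - 2*y - 3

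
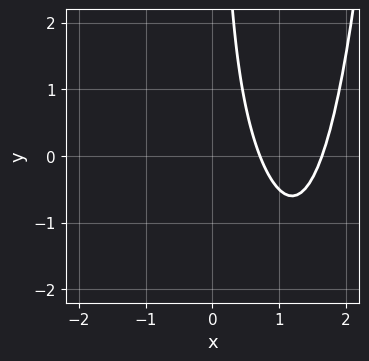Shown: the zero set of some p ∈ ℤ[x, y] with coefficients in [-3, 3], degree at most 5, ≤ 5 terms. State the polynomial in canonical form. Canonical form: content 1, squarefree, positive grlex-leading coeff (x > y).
2*x^4 - 3*x^3 - 2*x*y - 2*x + 2

(a) deg p = 4.
(b) From the axis intercepts and sections: the curve avoids every integer y-axis point in the box.
(c) Fitting integer coefficients to these (and the overall shape) gives p.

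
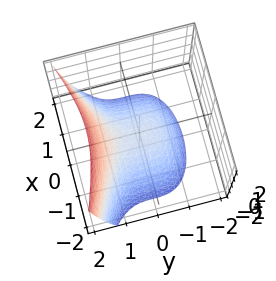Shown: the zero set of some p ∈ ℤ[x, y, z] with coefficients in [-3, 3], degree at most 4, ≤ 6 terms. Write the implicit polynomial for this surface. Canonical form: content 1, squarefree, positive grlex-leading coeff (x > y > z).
2*y^3 - 2*x^2 - 3*z - 1

(a) The degree is 3 — a generic line meets the surface in up to 3 points.
(b) Reading off the gridlines: no x-intercept at any integer in the box.
(c) These observations pin down the coefficients.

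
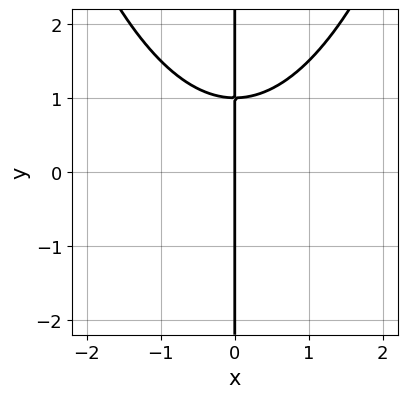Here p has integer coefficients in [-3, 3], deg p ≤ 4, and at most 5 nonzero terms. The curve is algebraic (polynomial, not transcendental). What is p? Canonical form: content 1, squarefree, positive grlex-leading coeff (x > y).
1. Degree: no degree-2 curve has this shape, so deg p = 3.
2. Checking where it meets the axes: every point of the y-axis in the box is on the curve; one x-axis crossing is at x = 0.
3. These observations pin down the coefficients.

x^3 - 2*x*y + 2*x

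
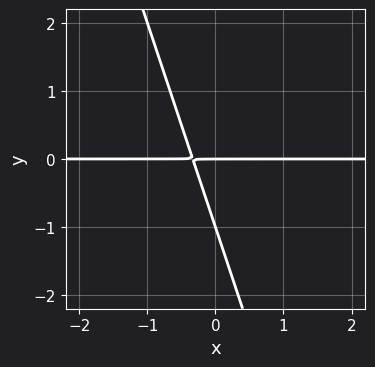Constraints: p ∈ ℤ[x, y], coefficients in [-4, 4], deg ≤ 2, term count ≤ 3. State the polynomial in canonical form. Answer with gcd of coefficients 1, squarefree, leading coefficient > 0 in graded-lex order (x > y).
3*x*y + y^2 + y

Degree: no degree-1 curve has this shape, so deg p = 2.
Against the integer gridlines: among the integer gridlines, it crosses the y-axis at y ∈ {-1, 0}; the visible x-axis segment lies entirely on the curve.
Solving for integer coefficients yields p as stated.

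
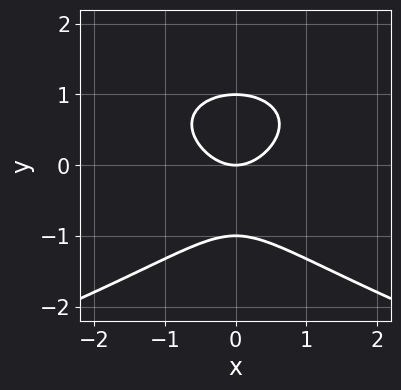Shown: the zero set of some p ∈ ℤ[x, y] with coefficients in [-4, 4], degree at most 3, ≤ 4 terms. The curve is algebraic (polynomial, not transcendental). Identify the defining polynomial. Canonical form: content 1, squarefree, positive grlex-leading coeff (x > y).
y^3 + x^2 - y

1. Degree: the shape is more complex than any degree-2 curve, so deg p = 3.
2. Symmetries: the x ↦ −x reflection is a symmetry, so x appears only in even powers.
3. Observable constraints: it crosses the x-axis at the gridline x = 0; the y-axis gridline crossings are at y ∈ {-1, 0, 1}.
4. Solving for integer coefficients yields p as stated.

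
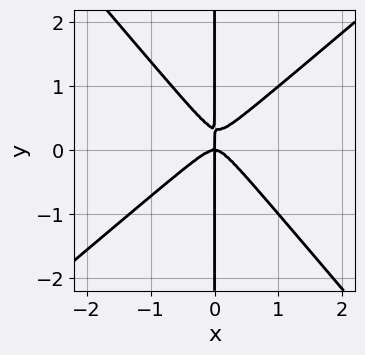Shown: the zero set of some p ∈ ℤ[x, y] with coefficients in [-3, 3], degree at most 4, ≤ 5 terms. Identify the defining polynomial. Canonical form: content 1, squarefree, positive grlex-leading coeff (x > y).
3*x^3 - x^2*y - 3*x*y^2 + x*y

1. deg p = 3. No degree-2 curve has this shape.
2. Reading off the gridlines: it meets the x-axis at x = 0 (among the integer gridlines); every point of the y-axis in the box is on the curve.
3. Together with the visible shape, these determine p as stated.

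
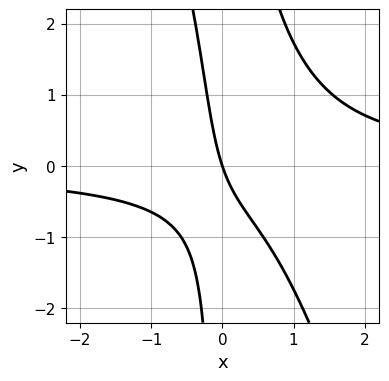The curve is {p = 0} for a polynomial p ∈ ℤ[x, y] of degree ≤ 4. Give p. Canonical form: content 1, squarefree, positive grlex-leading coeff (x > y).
3*x^2*y + x*y^2 - 2*x*y - 3*x - y

deg p = 3. No degree-2 curve has this shape.
Against the integer gridlines: it meets the x-axis at x = 0 (among the integer gridlines); one y-axis crossing is at y = 0.
These observations pin down the coefficients.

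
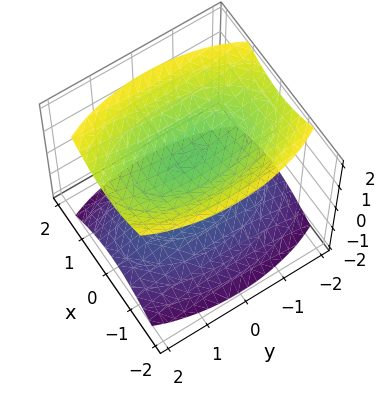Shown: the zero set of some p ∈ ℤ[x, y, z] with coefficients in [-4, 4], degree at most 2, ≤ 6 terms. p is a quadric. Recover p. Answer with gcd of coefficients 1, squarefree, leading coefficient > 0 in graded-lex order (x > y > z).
3*x^2 + y^2 - 3*z^2 + 3

First, there are 2 components. They look like related sheets of one shape, so recover p as a whole.
Then, deg p = 2. Two sheets facing apart; a quadric.
Then, symmetries: it's symmetric under y → −y, forcing even powers of y; mirror symmetry x ↦ −x ⇒ only even powers of x; the z ↦ −z reflection is a symmetry, so z appears only in even powers.
Next, reading off the gridlines: among the integer gridlines, it crosses the z-axis at z ∈ {-1, 1}; it misses every integer gridline on the x-axis; the surface avoids every integer y-axis point in the box.
Finally, assembling these constraints gives the stated polynomial.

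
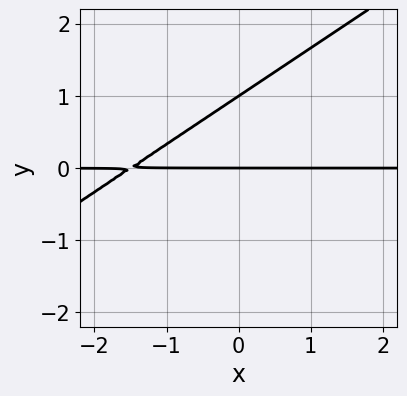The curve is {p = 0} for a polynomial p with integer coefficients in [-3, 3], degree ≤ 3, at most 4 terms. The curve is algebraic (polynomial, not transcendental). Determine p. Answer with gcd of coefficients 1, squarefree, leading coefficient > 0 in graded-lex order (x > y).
2*x*y - 3*y^2 + 3*y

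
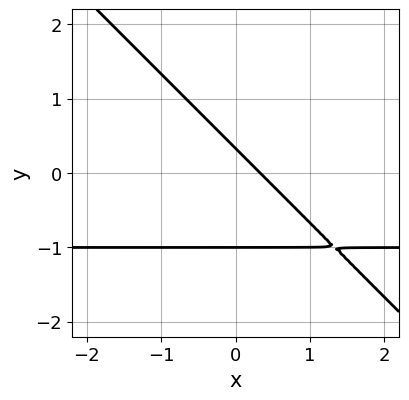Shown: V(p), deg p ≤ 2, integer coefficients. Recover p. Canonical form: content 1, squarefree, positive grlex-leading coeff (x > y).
(a) deg p = 2. No degree-1 curve has this shape.
(b) From the visible intercepts: one y-axis crossing is at y = -1.
(c) Solving for integer coefficients yields p as stated.

3*x*y + 3*y^2 + 3*x + 2*y - 1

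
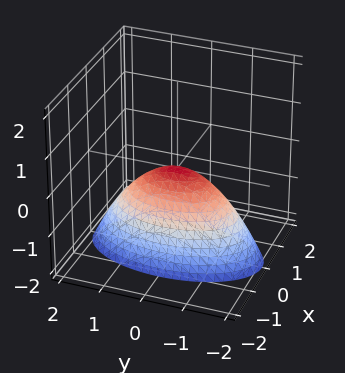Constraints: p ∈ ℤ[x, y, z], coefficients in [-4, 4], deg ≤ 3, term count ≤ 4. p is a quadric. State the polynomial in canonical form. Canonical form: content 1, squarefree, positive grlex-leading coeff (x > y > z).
3*x^2 + y^2 + 2*z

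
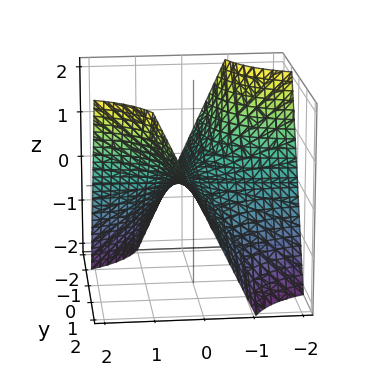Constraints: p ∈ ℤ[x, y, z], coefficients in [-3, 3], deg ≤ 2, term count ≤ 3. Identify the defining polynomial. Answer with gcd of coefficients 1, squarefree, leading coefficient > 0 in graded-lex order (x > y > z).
deg p = 2. A hyperbolic paraboloid; a quadric.
From the axis intercepts and sections: the visible y-axis segment lies entirely on the surface; one z-axis crossing is at z = 0; the visible x-axis segment lies entirely on the surface.
Solving for integer coefficients yields p as stated.

x*y - z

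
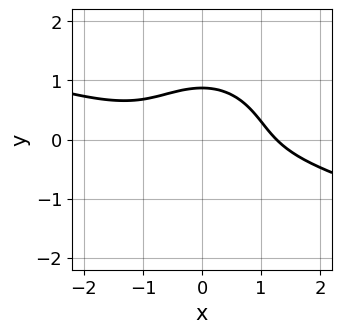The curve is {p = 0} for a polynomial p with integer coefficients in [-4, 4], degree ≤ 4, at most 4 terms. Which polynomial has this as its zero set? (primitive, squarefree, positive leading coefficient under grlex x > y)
x^3 + 3*x^2*y + 3*y^3 - 2

First, deg p = 3. A generic line meets the curve in up to 3 points.
Finally, matching integer coefficients to the picture gives p.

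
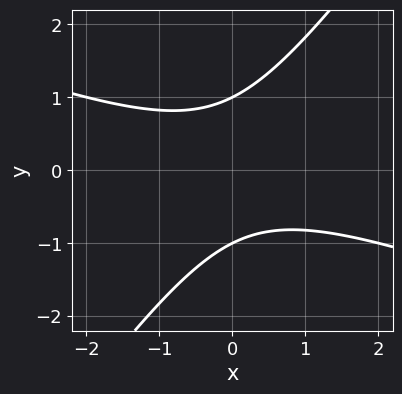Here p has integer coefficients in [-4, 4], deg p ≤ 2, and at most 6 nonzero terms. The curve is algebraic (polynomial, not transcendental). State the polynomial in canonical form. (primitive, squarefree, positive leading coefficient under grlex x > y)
x^2 + 2*x*y - 2*y^2 + 2

First, deg p = 2.
Then, from the visible intercepts: the curve avoids every integer x-axis point in the box; the y-axis gridline crossings are at y ∈ {-1, 1}.
Finally, putting this together gives p.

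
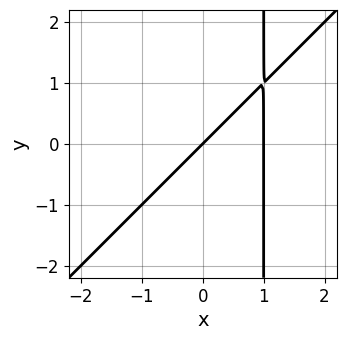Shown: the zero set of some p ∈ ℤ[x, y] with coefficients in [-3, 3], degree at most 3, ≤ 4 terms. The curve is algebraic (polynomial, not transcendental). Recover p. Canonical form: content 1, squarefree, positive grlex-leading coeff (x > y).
x^2 - x*y - x + y

1. Degree: no degree-1 curve has this shape, so deg p = 2.
2. From the visible intercepts: the x-axis gridline crossings are at x ∈ {0, 1}; it meets the y-axis at y = 0 (among the integer gridlines).
3. Matching integer coefficients to the picture gives p.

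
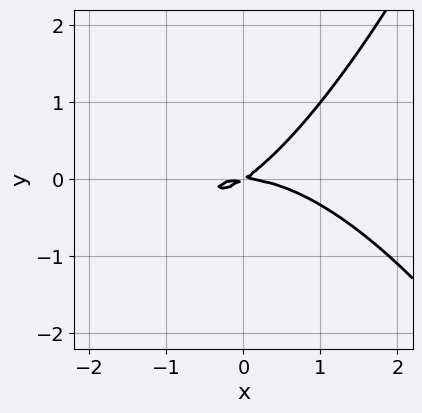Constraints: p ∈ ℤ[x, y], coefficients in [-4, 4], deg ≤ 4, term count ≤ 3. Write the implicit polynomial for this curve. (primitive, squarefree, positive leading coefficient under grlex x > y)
x^3 + 2*x*y - 3*y^2

Degree: the shape is more complex than any degree-2 curve, so deg p = 3.
Against the integer gridlines: it meets the y-axis at y = 0 (among the integer gridlines); one x-axis crossing is at x = 0.
Putting this together gives p.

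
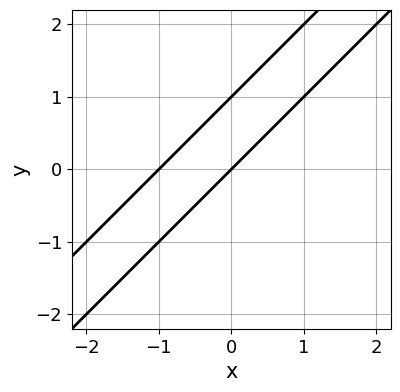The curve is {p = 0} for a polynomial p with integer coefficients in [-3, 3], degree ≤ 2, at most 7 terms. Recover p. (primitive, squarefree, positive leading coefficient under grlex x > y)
x^2 - 2*x*y + y^2 + x - y

1. deg p = 2. A generic line meets the curve in up to 2 points.
2. From the axis intercepts and sections: the y-axis gridline crossings are at y ∈ {0, 1}; among the integer gridlines, it crosses the x-axis at x ∈ {-1, 0}.
3. Fitting integer coefficients to these (and the overall shape) gives p.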